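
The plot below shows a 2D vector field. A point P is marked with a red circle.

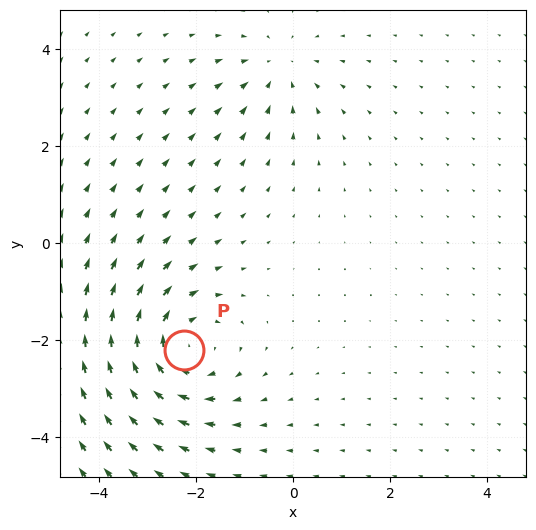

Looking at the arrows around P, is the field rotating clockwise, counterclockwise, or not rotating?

Near P at (-2.2, -2.2) the arrows circulate clockwise. The curl (z-component) there is about -4; negative curl means clockwise rotation.

clockwise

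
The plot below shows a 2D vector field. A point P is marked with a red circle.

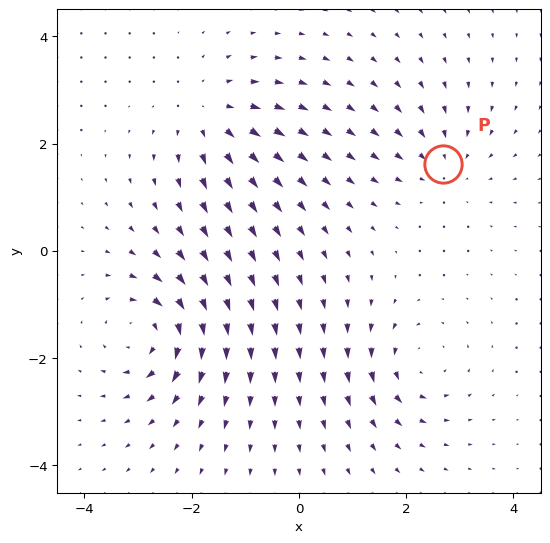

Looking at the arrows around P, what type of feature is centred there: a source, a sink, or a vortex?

sink

At P (2.7, 1.6) the arrows converge inward. Divergence about -4, curl ≈0 — negative divergence with near-zero curl is a sink.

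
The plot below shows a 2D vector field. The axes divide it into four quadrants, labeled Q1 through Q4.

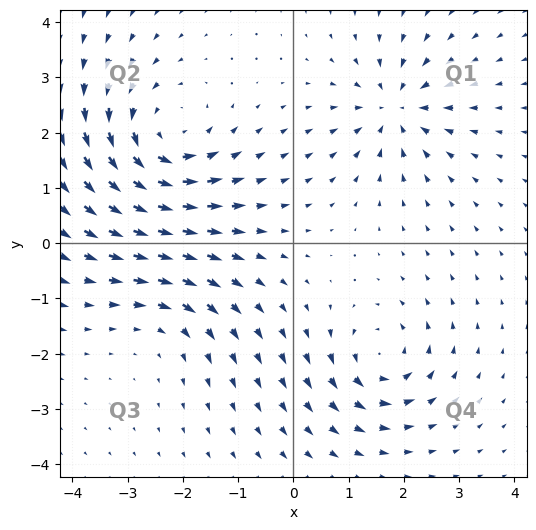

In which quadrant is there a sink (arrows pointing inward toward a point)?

Q1

The sink sits at approximately (1.8, 2.4), which lies in quadrant Q1. The divergence there is about -4, negative as expected for a sink.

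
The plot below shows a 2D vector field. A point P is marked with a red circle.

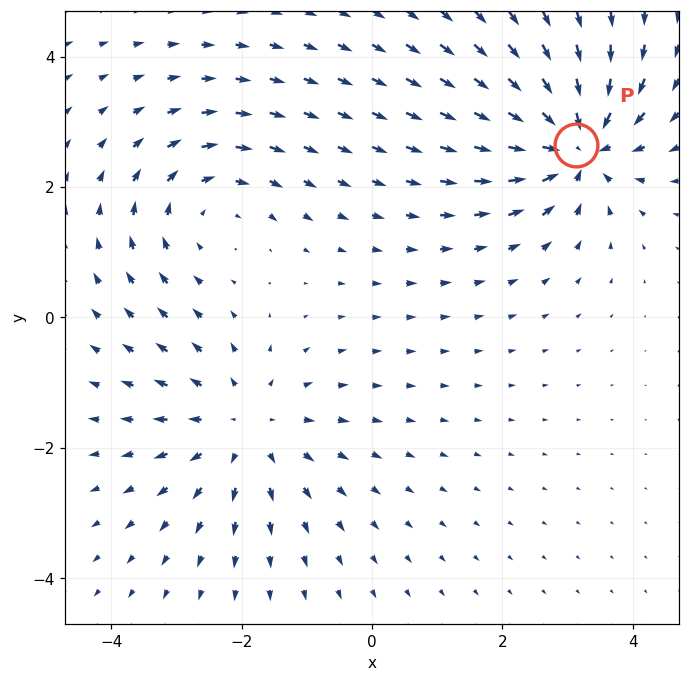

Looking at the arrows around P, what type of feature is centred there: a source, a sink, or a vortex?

At P (3.1, 2.6) the arrows converge inward. Divergence about -7, curl ≈0 — negative divergence with near-zero curl is a sink.

sink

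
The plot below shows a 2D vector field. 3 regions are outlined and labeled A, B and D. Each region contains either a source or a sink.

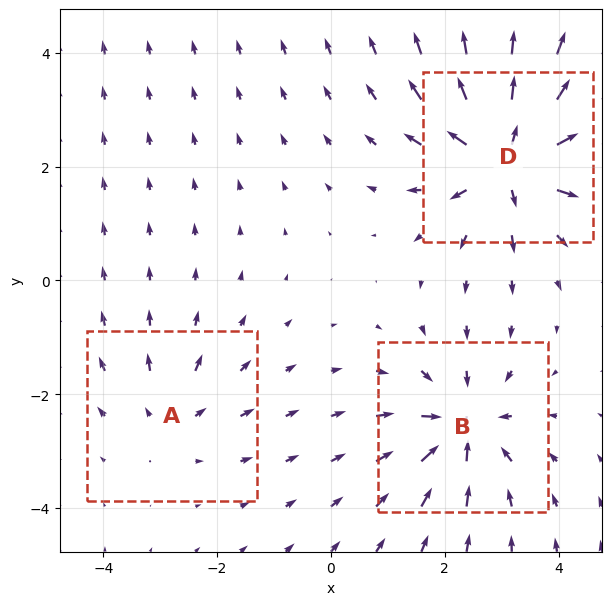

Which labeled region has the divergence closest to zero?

Divergence at each region's feature centre — A: about +2, B: about -4, D: about +6. Region A is closest to zero.

A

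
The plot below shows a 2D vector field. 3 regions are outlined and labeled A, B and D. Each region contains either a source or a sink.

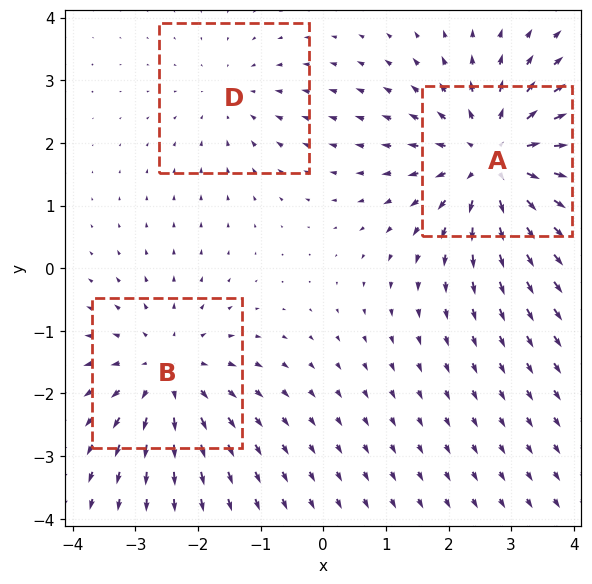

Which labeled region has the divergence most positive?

Divergence at each region's feature centre — A: about +4, B: about +3, D: about -2. Region A is most positive.

A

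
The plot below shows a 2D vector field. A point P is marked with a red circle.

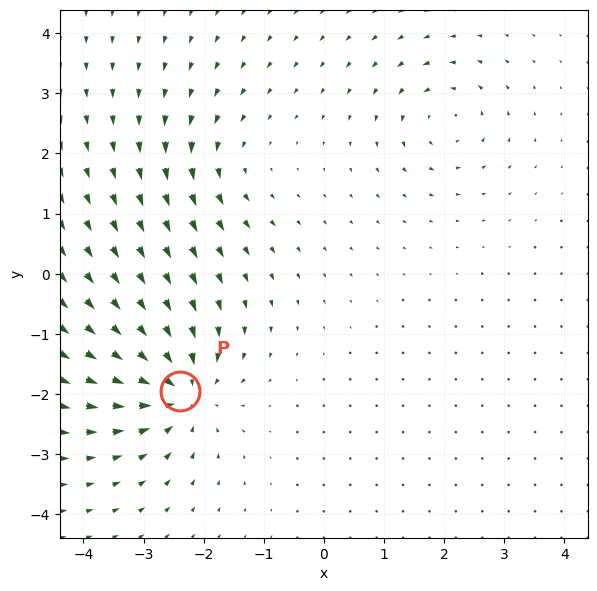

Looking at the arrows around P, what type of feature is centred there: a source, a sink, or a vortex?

sink

At P (-2.4, -2.0) the arrows converge inward. Divergence about -6, curl ≈0 — negative divergence with near-zero curl is a sink.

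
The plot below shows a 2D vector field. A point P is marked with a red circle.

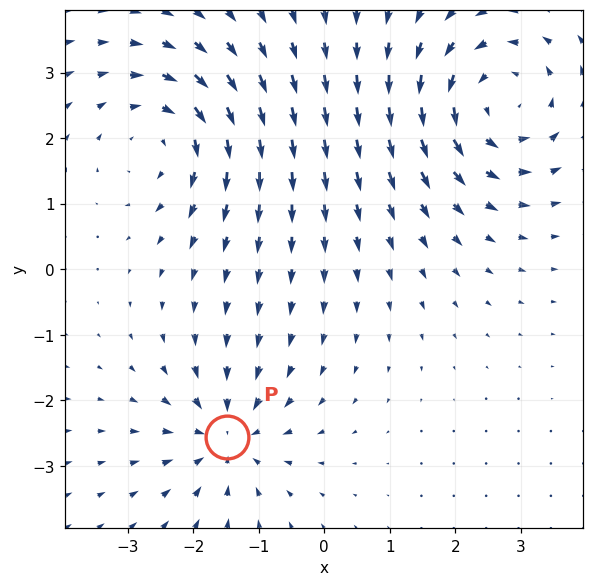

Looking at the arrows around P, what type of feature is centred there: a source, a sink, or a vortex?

At P (-1.5, -2.6) the arrows converge inward. Divergence about -3, curl ≈0 — negative divergence with near-zero curl is a sink.

sink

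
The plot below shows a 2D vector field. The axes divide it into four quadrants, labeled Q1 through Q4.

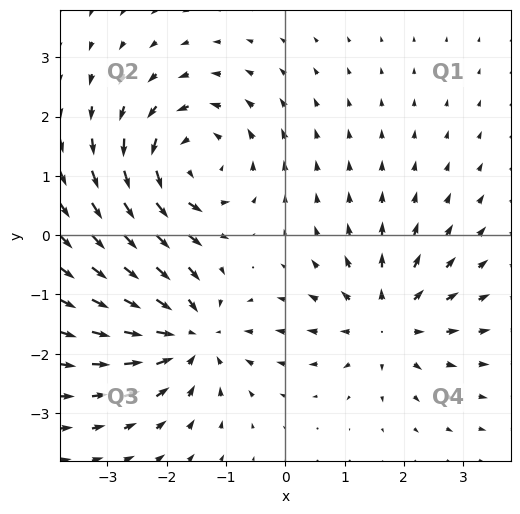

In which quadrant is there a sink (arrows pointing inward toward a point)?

Q3

The sink sits at approximately (-1.6, -1.7), which lies in quadrant Q3. The divergence there is about -5, negative as expected for a sink.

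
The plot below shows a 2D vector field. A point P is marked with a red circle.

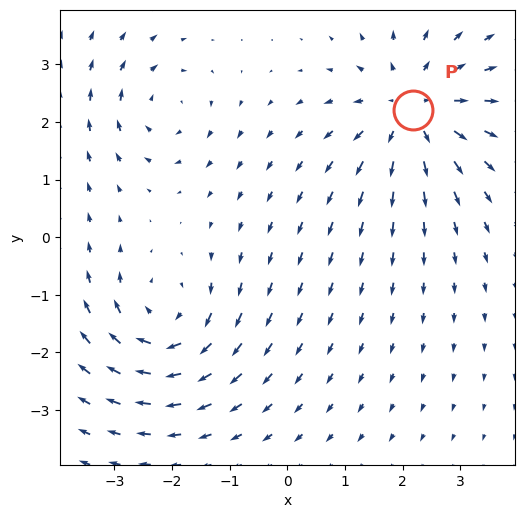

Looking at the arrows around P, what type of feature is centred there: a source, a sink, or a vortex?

source

At P (2.2, 2.2) the arrows spread outward. Divergence about +5, curl ≈0 — positive divergence with near-zero curl is a source.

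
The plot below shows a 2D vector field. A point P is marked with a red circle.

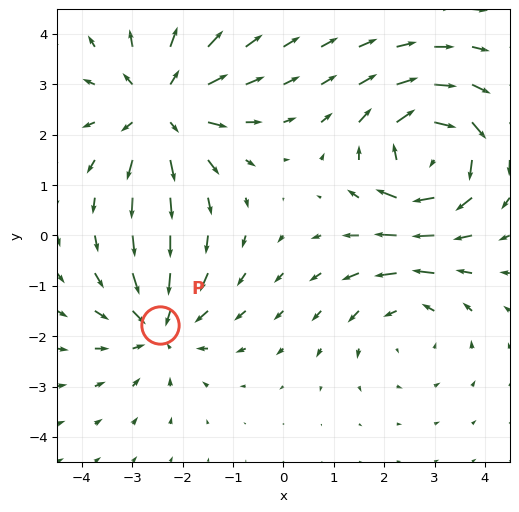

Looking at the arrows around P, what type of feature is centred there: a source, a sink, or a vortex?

sink

At P (-2.4, -1.8) the arrows converge inward. Divergence about -3, curl ≈0 — negative divergence with near-zero curl is a sink.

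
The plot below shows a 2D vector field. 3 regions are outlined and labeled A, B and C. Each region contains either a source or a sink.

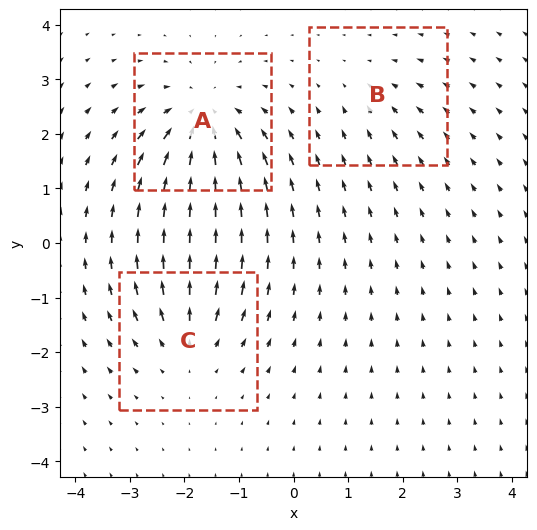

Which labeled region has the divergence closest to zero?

Divergence at each region's feature centre — A: about -5, B: about -2, C: about +3. Region B is closest to zero.

B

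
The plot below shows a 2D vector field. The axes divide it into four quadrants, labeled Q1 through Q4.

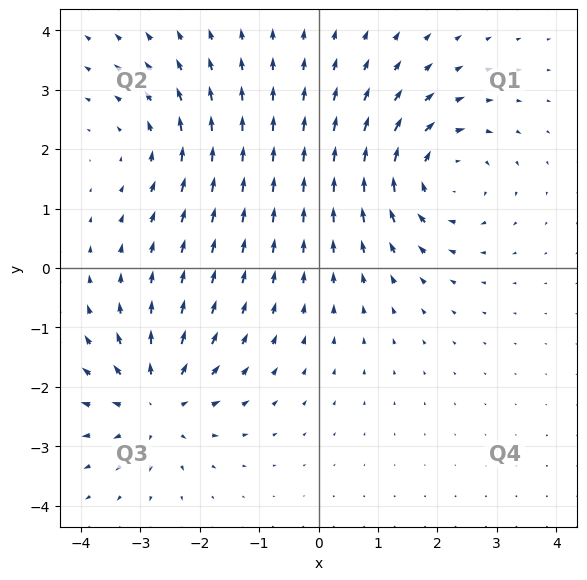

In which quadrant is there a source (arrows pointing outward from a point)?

The source sits at approximately (-2.7, -2.3), which lies in quadrant Q3. The divergence there is about +5, positive as expected for a source.

Q3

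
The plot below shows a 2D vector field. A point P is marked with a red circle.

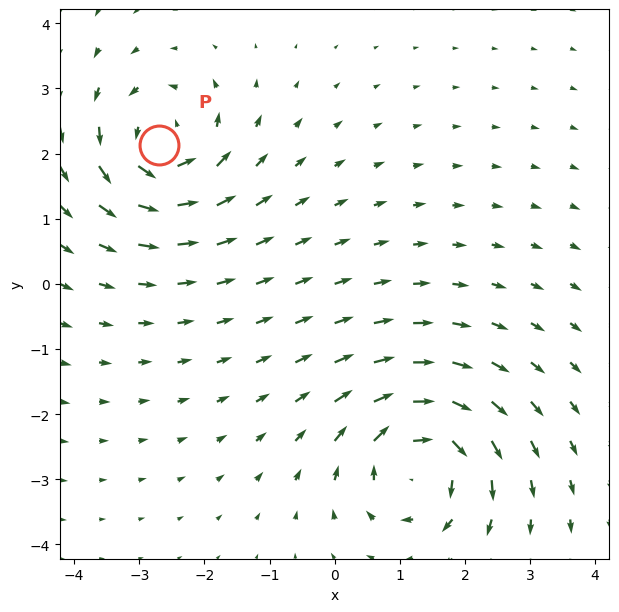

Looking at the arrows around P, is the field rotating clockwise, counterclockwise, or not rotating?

Near P at (-2.7, 2.1) the arrows circulate counterclockwise. The curl (z-component) there is about +4; positive curl means counterclockwise rotation.

counterclockwise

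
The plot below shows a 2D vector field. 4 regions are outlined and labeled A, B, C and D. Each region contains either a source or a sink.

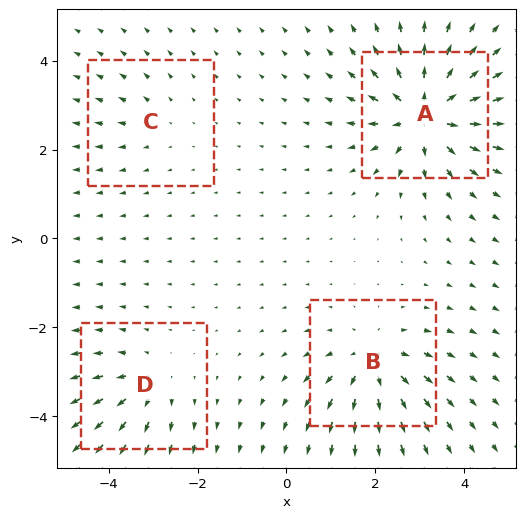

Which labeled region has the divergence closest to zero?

Divergence at each region's feature centre — A: about +8, B: about +5, C: about +2, D: about +4. Region C is closest to zero.

C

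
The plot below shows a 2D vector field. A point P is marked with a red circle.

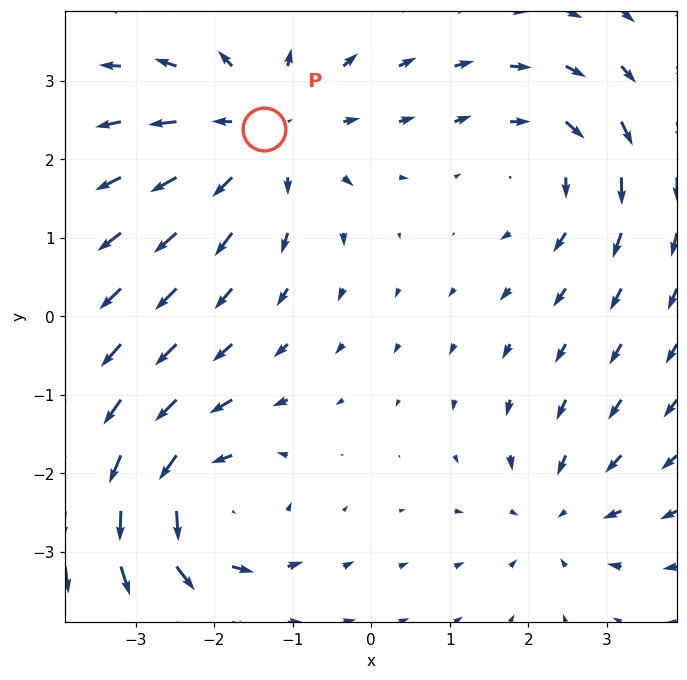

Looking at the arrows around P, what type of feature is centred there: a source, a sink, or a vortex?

At P (-1.4, 2.4) the arrows spread outward. Divergence about +3, curl ≈0 — positive divergence with near-zero curl is a source.

source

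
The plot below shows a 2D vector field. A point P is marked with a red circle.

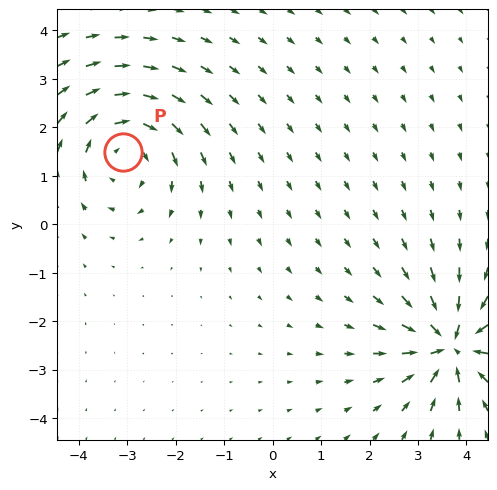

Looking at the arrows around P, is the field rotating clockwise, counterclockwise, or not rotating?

Near P at (-3.1, 1.5) the arrows circulate clockwise. The curl (z-component) there is about -4; negative curl means clockwise rotation.

clockwise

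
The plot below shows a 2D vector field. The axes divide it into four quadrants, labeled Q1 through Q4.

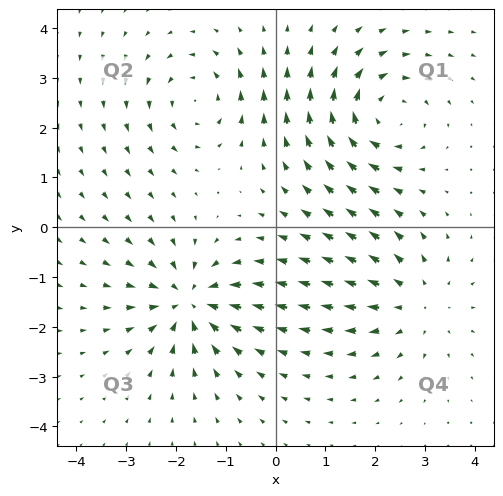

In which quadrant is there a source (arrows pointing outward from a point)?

The source sits at approximately (2.8, -1.5), which lies in quadrant Q4. The divergence there is about +3, positive as expected for a source.

Q4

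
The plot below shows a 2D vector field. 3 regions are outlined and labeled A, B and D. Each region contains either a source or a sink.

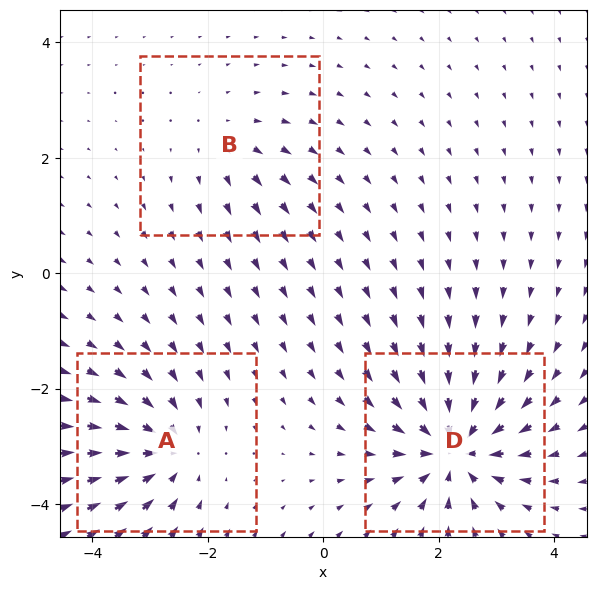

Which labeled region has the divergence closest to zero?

B

Divergence at each region's feature centre — A: about -4, B: about +2, D: about -5. Region B is closest to zero.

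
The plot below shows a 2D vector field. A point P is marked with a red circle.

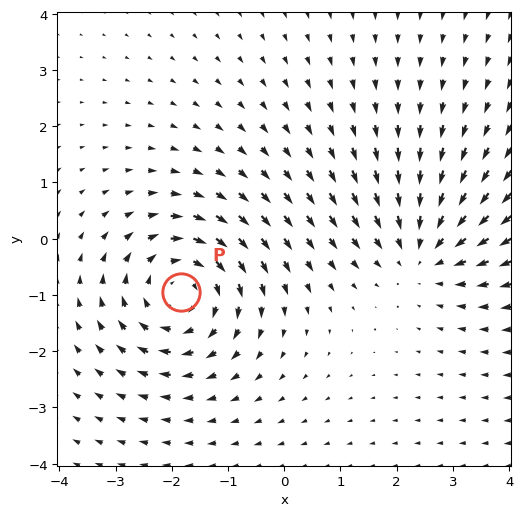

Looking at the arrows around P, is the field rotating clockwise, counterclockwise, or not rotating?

Near P at (-1.8, -1.0) the arrows circulate clockwise. The curl (z-component) there is about -3; negative curl means clockwise rotation.

clockwise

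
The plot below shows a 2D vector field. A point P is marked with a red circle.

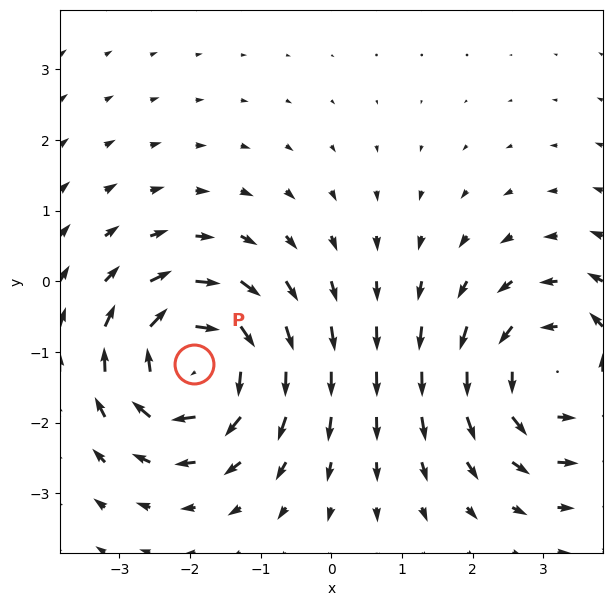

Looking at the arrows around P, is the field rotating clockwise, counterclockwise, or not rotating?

clockwise

Near P at (-1.9, -1.2) the arrows circulate clockwise. The curl (z-component) there is about -6; negative curl means clockwise rotation.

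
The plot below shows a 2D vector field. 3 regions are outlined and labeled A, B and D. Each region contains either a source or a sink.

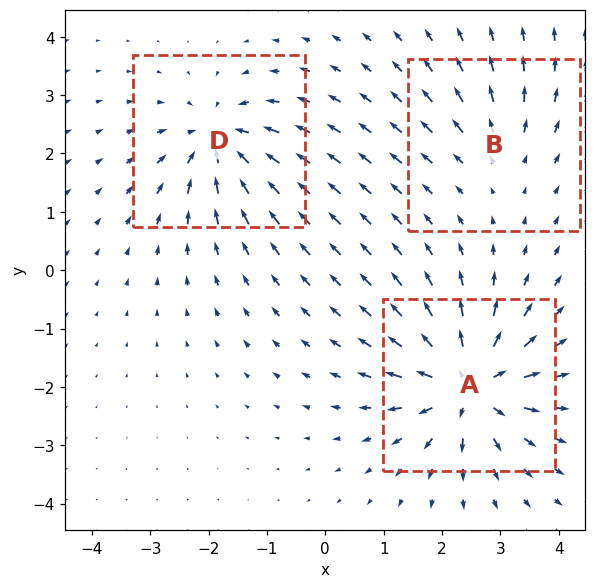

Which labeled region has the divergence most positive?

Divergence at each region's feature centre — A: about +6, B: about +2, D: about -4. Region A is most positive.

A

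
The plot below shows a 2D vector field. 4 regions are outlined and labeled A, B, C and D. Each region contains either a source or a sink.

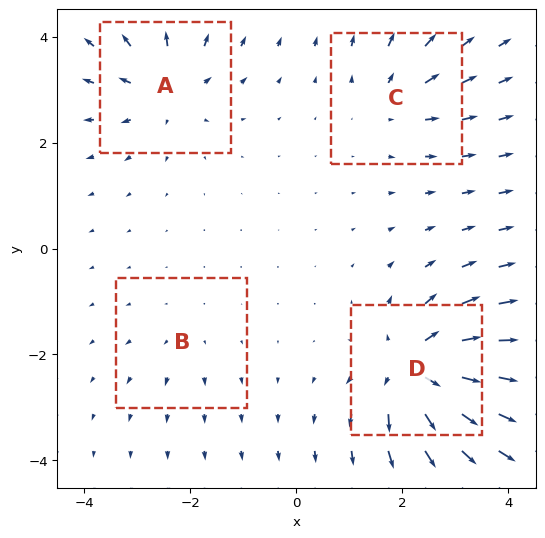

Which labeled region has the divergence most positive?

Divergence at each region's feature centre — A: about +5, B: about +2, C: about +4, D: about +8. Region D is most positive.

D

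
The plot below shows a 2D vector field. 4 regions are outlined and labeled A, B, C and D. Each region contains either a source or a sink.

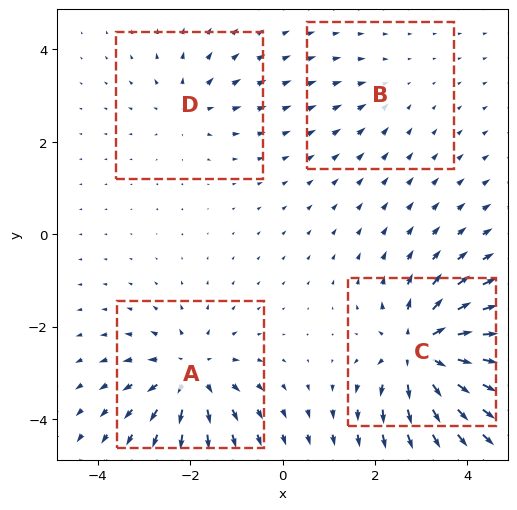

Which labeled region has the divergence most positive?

C

Divergence at each region's feature centre — A: about +6, B: about -2, C: about +8, D: about +3. Region C is most positive.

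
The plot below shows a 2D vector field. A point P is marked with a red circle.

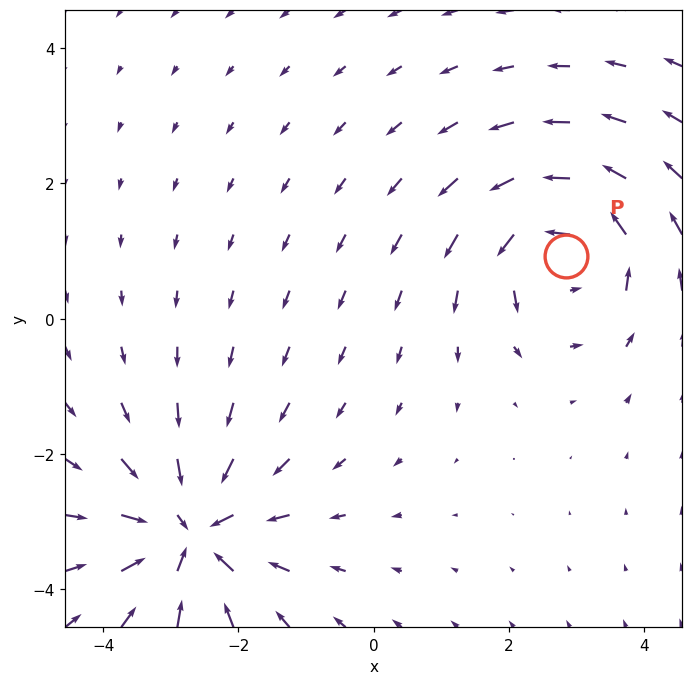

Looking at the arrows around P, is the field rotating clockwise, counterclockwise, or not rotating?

counterclockwise

Near P at (2.8, 0.9) the arrows circulate counterclockwise. The curl (z-component) there is about +5; positive curl means counterclockwise rotation.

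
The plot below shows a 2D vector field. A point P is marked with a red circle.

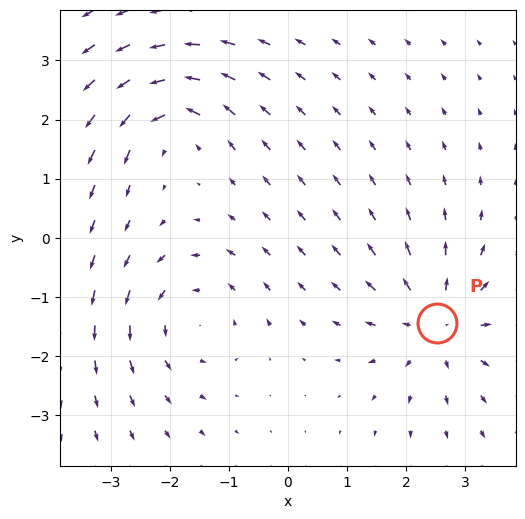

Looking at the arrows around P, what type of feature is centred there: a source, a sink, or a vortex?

At P (2.5, -1.4) the arrows spread outward. Divergence about +5, curl ≈0 — positive divergence with near-zero curl is a source.

source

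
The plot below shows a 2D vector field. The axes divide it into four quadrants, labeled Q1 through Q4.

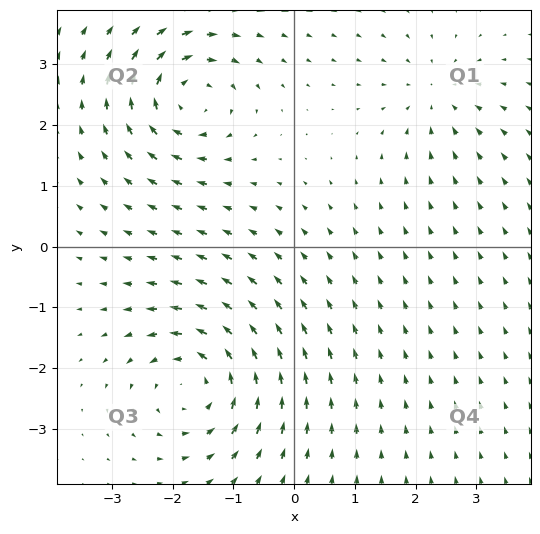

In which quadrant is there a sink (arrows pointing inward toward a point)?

The sink sits at approximately (2.4, 2.5), which lies in quadrant Q1. The divergence there is about -3, negative as expected for a sink.

Q1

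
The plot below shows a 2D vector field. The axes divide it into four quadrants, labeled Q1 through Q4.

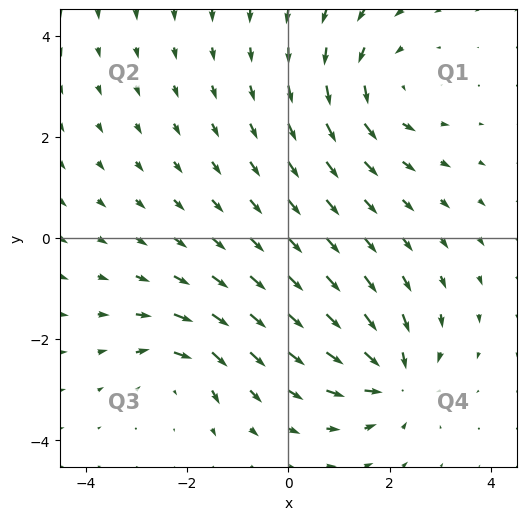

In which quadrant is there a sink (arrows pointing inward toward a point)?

The sink sits at approximately (2.0, -2.7), which lies in quadrant Q4. The divergence there is about -6, negative as expected for a sink.

Q4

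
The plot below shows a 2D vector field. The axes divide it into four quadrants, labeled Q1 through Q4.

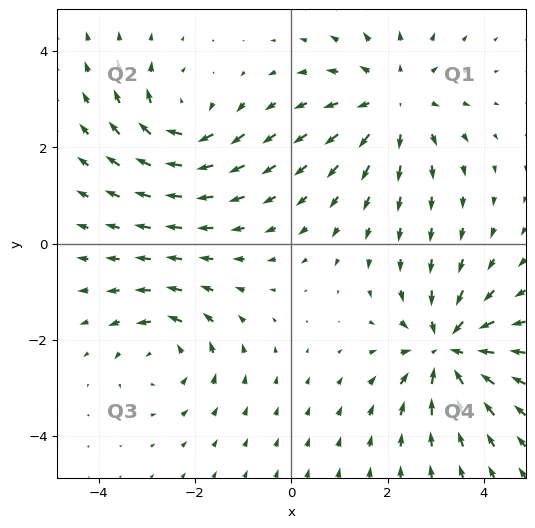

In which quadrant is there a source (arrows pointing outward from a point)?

Q1

The source sits at approximately (2.1, 3.0), which lies in quadrant Q1. The divergence there is about +4, positive as expected for a source.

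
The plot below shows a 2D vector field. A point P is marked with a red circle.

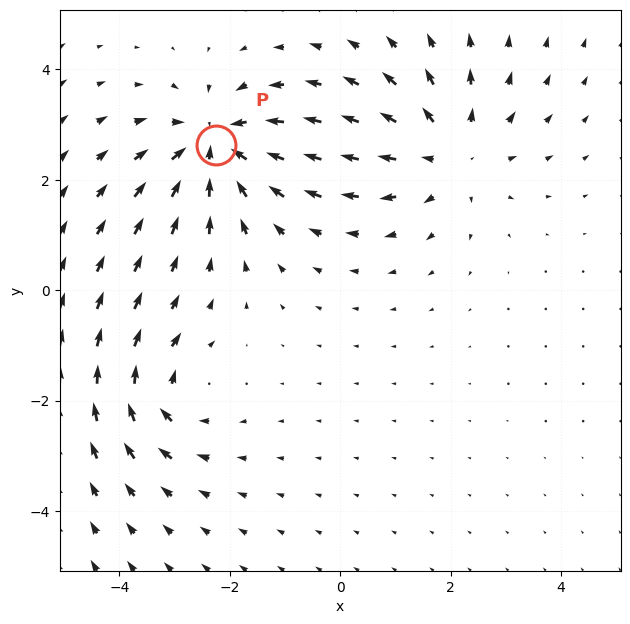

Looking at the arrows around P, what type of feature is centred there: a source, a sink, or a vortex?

At P (-2.3, 2.6) the arrows converge inward. Divergence about -5, curl ≈0 — negative divergence with near-zero curl is a sink.

sink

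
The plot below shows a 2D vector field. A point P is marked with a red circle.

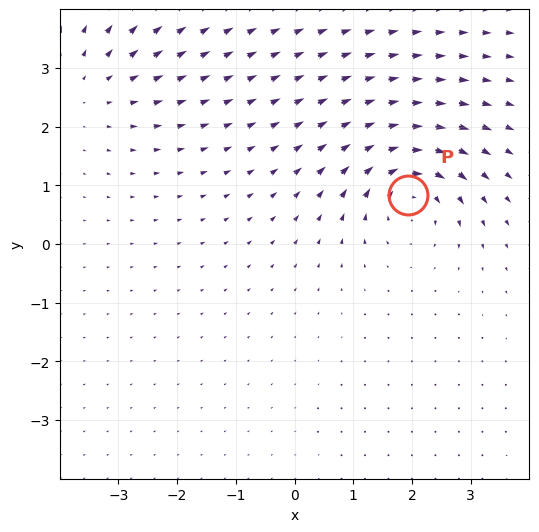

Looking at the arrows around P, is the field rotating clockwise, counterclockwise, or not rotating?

clockwise

Near P at (1.9, 0.8) the arrows circulate clockwise. The curl (z-component) there is about -5; negative curl means clockwise rotation.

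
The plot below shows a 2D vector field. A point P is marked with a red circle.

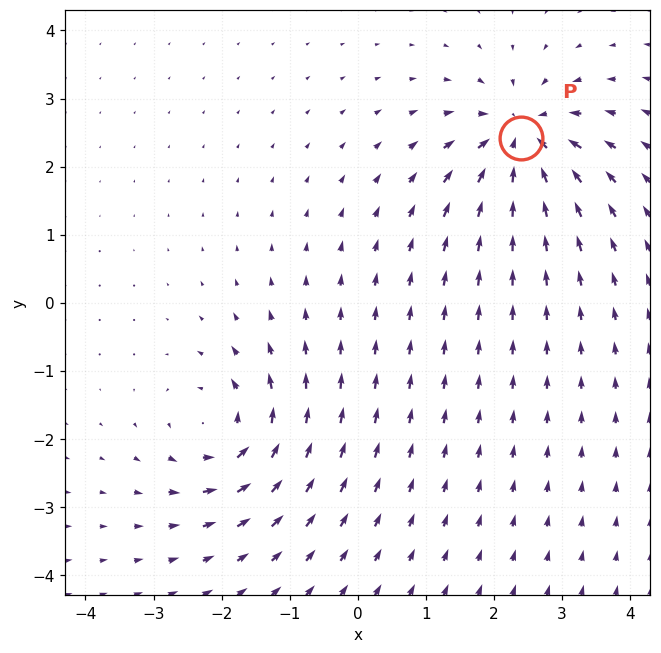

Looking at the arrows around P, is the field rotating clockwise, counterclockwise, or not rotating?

not rotating

Near P at (2.4, 2.4) the arrows show no circulation. The curl there is ≈0.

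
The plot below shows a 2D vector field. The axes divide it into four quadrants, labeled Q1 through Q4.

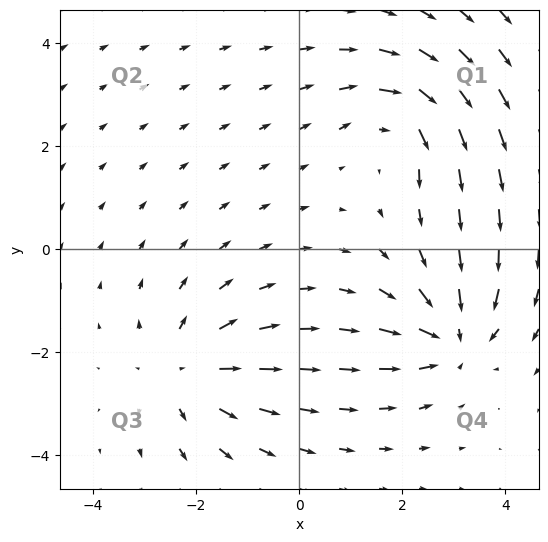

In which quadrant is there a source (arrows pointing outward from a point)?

Q3

The source sits at approximately (-2.2, -2.4), which lies in quadrant Q3. The divergence there is about +4, positive as expected for a source.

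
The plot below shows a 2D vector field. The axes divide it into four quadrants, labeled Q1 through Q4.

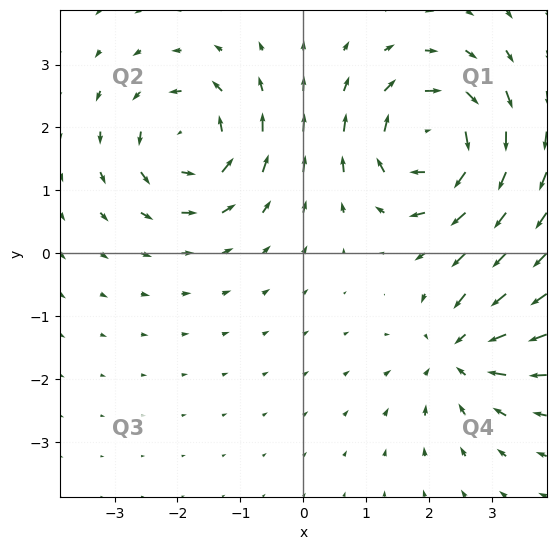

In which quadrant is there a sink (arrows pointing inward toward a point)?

The sink sits at approximately (2.5, -1.6), which lies in quadrant Q4. The divergence there is about -4, negative as expected for a sink.

Q4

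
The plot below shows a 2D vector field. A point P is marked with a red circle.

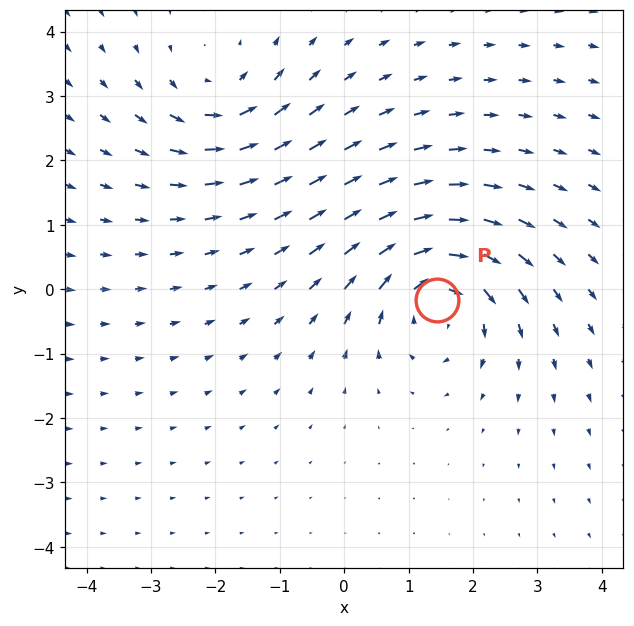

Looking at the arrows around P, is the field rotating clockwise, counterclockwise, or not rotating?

clockwise

Near P at (1.4, -0.2) the arrows circulate clockwise. The curl (z-component) there is about -4; negative curl means clockwise rotation.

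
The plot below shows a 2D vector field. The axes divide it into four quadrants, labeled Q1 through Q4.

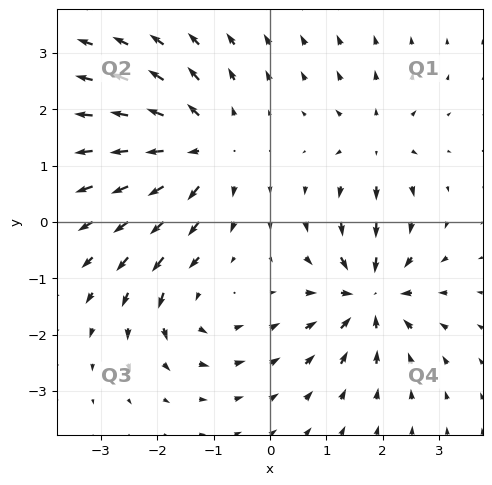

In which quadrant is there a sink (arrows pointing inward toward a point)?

Q4

The sink sits at approximately (1.8, -1.3), which lies in quadrant Q4. The divergence there is about -6, negative as expected for a sink.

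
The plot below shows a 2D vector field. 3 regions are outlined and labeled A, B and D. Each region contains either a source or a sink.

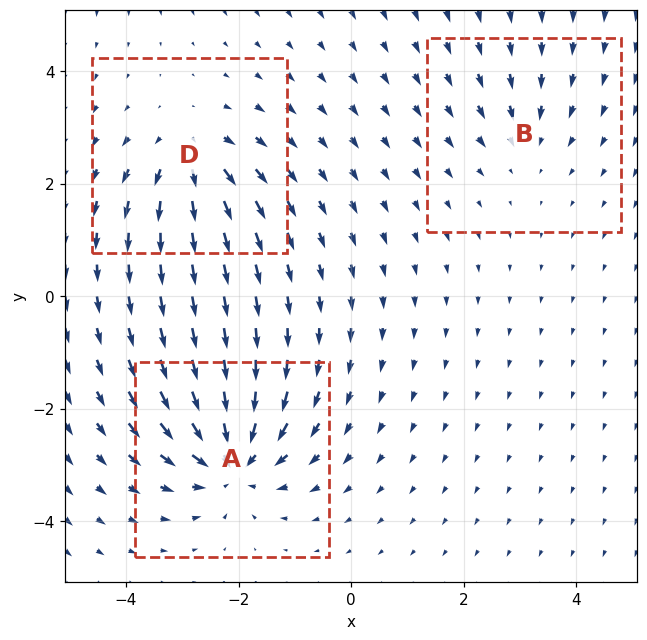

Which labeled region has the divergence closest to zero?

B

Divergence at each region's feature centre — A: about -6, B: about -2, D: about +4. Region B is closest to zero.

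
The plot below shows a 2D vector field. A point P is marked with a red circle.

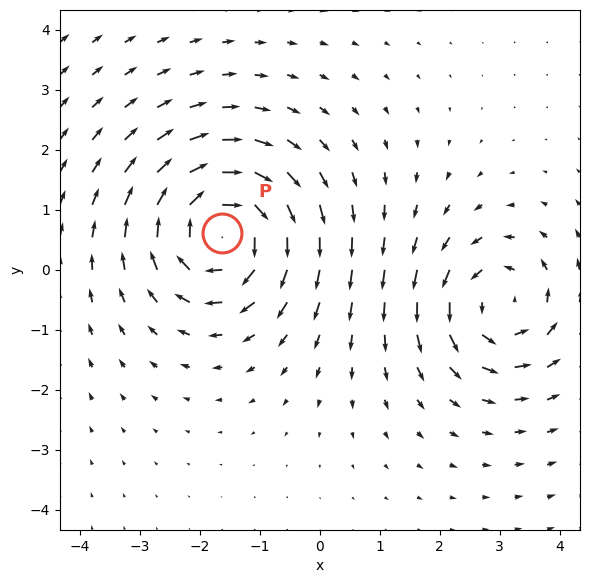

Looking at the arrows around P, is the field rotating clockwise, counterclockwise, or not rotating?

clockwise

Near P at (-1.6, 0.6) the arrows circulate clockwise. The curl (z-component) there is about -5; negative curl means clockwise rotation.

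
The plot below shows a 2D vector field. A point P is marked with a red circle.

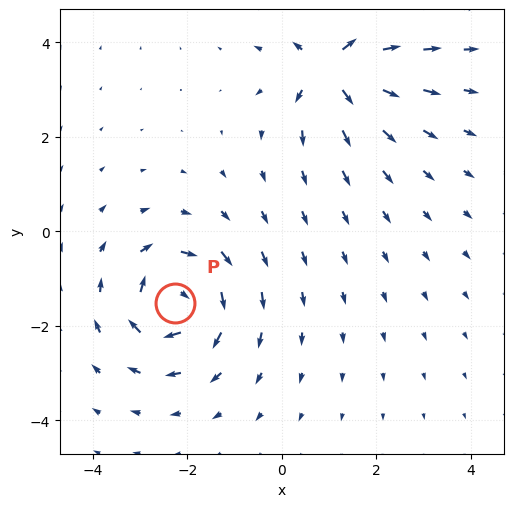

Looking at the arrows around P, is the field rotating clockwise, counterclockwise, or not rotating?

Near P at (-2.3, -1.5) the arrows circulate clockwise. The curl (z-component) there is about -5; negative curl means clockwise rotation.

clockwise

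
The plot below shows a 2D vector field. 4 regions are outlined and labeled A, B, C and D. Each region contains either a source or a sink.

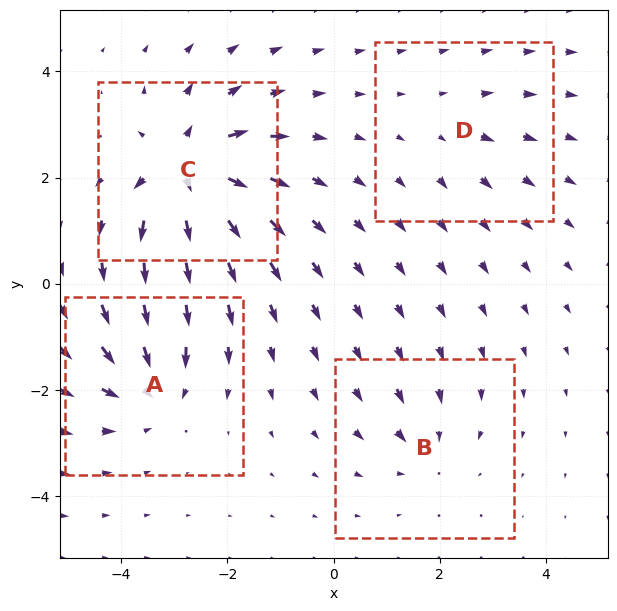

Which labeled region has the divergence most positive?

Divergence at each region's feature centre — A: about -5, B: about -3, C: about +8, D: about +2. Region C is most positive.

C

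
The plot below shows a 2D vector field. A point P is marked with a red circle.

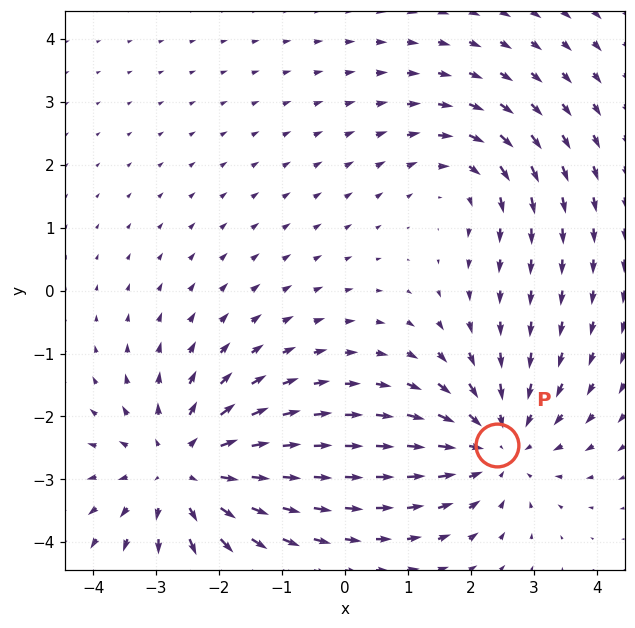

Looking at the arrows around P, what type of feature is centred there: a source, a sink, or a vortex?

sink

At P (2.4, -2.5) the arrows converge inward. Divergence about -3, curl ≈0 — negative divergence with near-zero curl is a sink.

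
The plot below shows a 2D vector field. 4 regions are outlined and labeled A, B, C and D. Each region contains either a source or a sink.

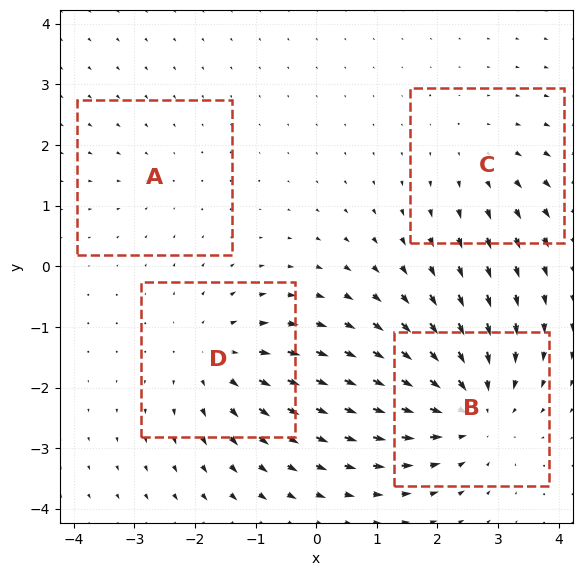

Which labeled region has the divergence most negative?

B

Divergence at each region's feature centre — A: about -2, B: about -6, C: about +3, D: about +4. Region B is most negative.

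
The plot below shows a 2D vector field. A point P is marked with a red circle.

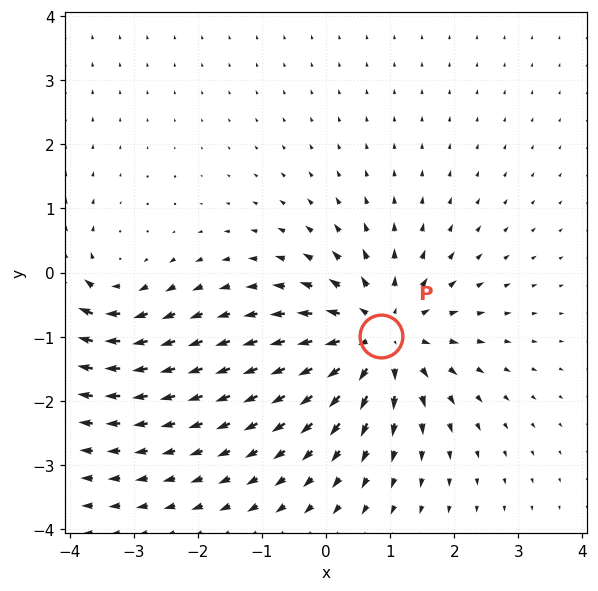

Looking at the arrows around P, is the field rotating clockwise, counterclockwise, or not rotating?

not rotating

Near P at (0.9, -1.0) the arrows show no circulation. The curl there is ≈0.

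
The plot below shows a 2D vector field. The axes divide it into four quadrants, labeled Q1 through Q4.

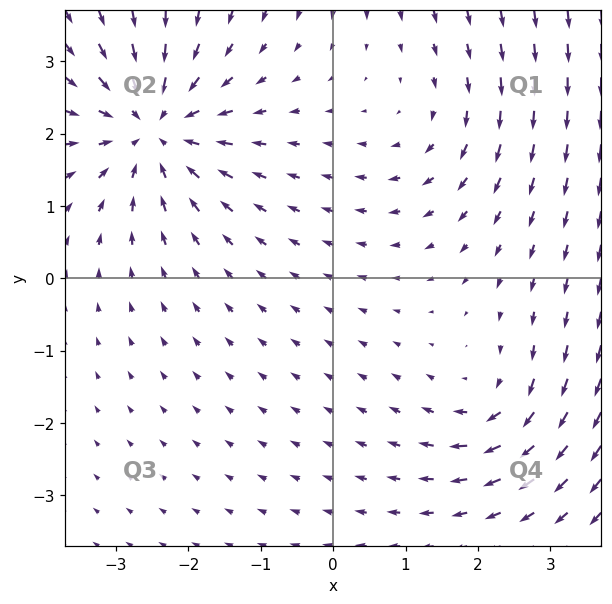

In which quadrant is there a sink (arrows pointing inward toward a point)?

The sink sits at approximately (-2.5, 2.1), which lies in quadrant Q2. The divergence there is about -6, negative as expected for a sink.

Q2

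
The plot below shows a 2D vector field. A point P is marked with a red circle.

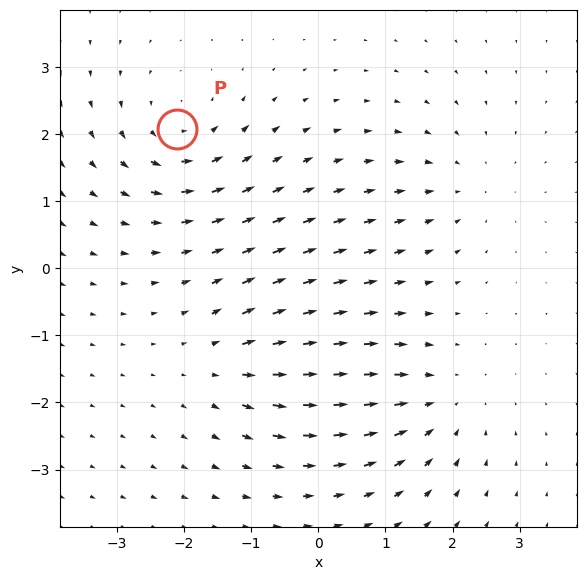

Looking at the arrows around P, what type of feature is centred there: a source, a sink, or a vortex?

vortex

At P (-2.1, 2.1) the arrows circulate counterclockwise. Divergence ≈0, curl about +5 — near-zero divergence with nonzero curl is a vortex.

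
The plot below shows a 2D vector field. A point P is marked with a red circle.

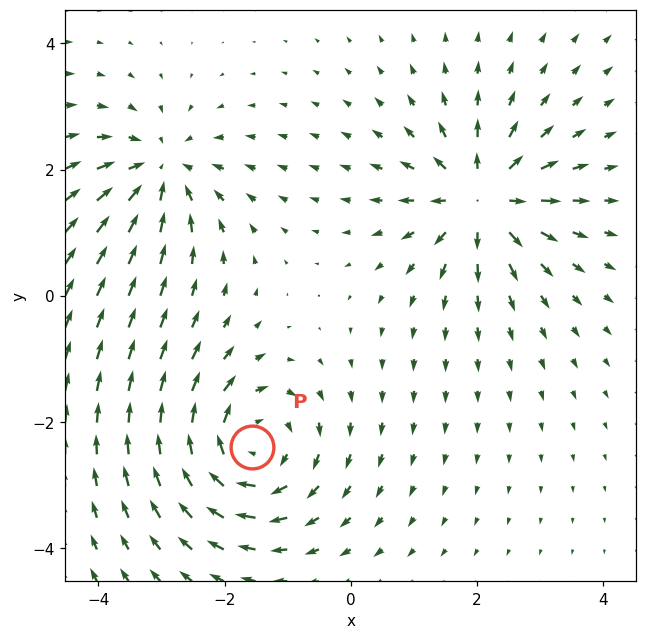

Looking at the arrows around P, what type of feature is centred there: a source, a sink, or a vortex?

At P (-1.6, -2.4) the arrows circulate clockwise. Divergence ≈0, curl about -5 — near-zero divergence with nonzero curl is a vortex.

vortex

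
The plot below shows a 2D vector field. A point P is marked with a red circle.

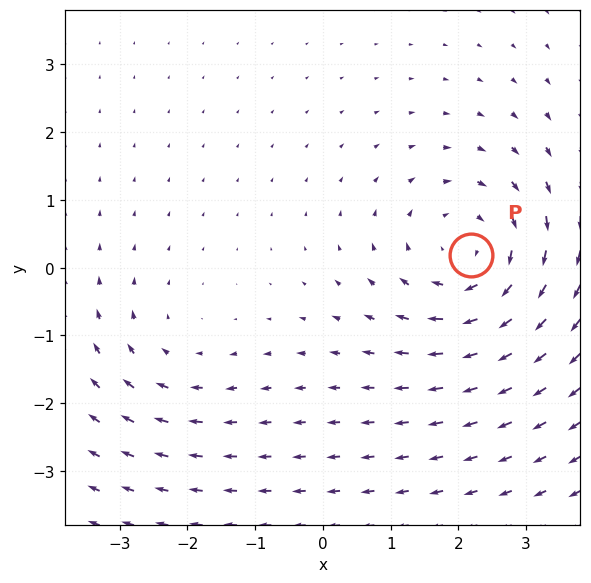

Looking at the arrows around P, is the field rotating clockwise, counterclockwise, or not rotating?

clockwise

Near P at (2.2, 0.2) the arrows circulate clockwise. The curl (z-component) there is about -4; negative curl means clockwise rotation.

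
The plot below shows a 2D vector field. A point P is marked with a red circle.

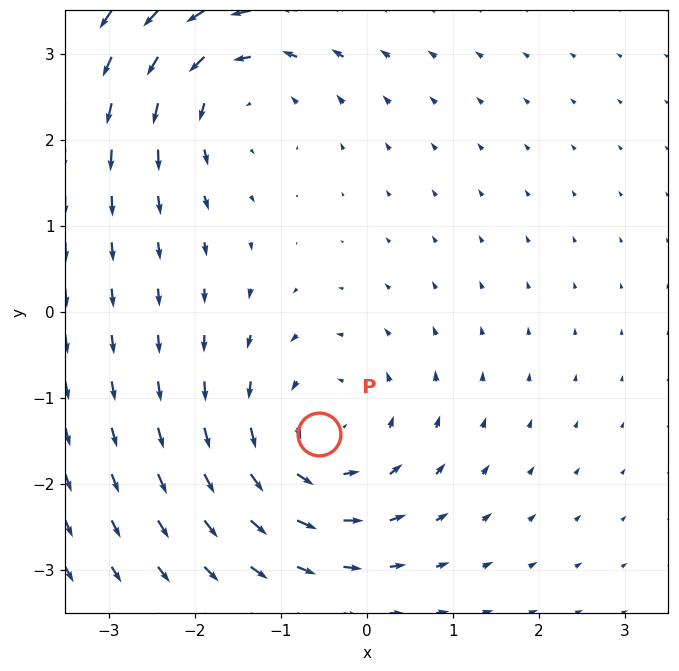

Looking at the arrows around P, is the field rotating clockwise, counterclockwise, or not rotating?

counterclockwise

Near P at (-0.6, -1.4) the arrows circulate counterclockwise. The curl (z-component) there is about +4; positive curl means counterclockwise rotation.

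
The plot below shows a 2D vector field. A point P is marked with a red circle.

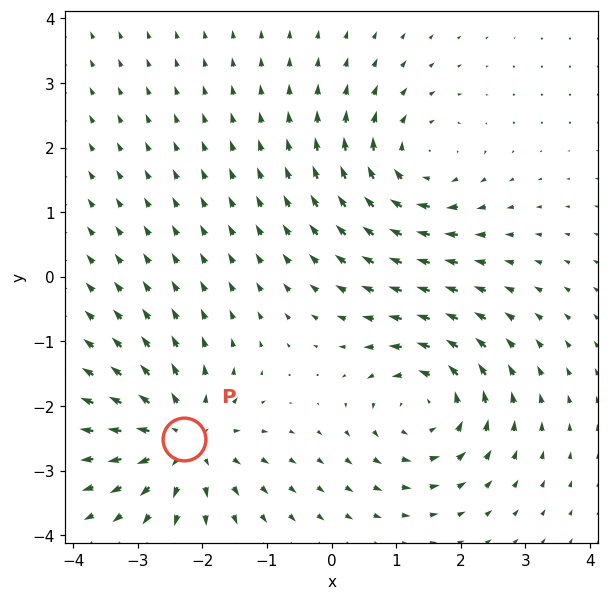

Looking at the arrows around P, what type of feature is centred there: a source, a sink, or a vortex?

source

At P (-2.3, -2.5) the arrows spread outward. Divergence about +5, curl ≈0 — positive divergence with near-zero curl is a source.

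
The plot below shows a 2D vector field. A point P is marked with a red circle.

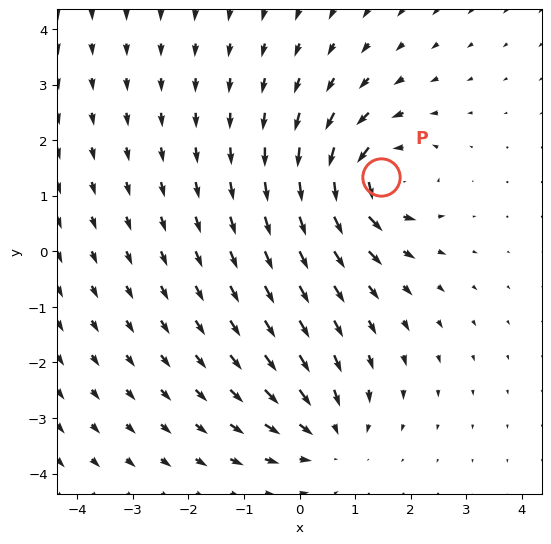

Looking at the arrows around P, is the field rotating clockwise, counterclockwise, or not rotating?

counterclockwise

Near P at (1.5, 1.3) the arrows circulate counterclockwise. The curl (z-component) there is about +5; positive curl means counterclockwise rotation.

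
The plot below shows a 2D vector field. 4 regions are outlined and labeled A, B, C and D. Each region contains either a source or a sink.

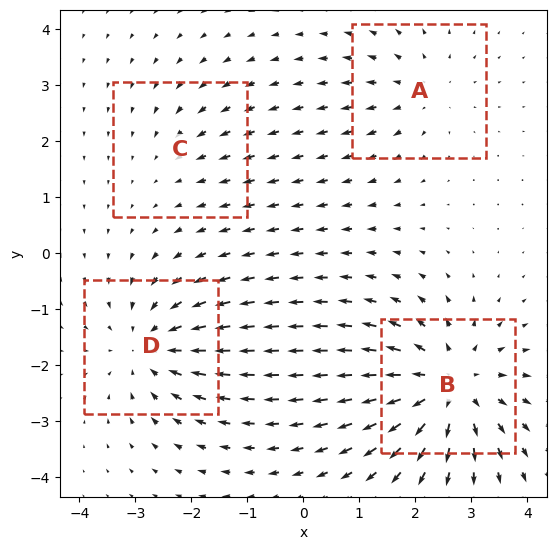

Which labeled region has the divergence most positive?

Divergence at each region's feature centre — A: about +3, B: about +7, C: about -2, D: about -5. Region B is most positive.

B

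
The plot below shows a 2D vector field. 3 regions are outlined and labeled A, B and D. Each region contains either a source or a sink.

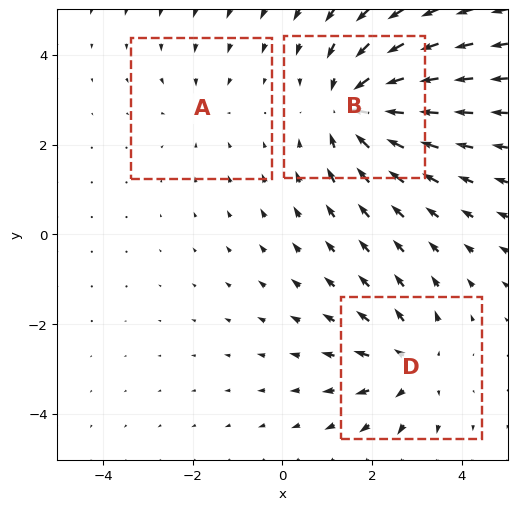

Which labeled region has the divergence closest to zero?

A

Divergence at each region's feature centre — A: about -2, B: about -5, D: about +3. Region A is closest to zero.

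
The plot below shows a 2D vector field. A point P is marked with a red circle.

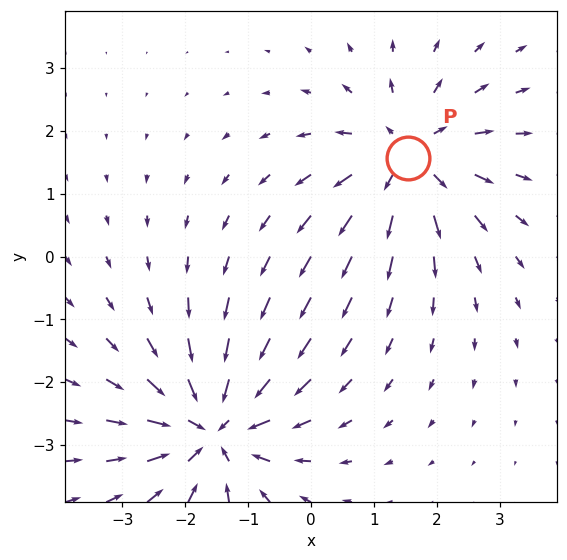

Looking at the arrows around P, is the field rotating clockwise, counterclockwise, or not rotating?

Near P at (1.5, 1.6) the arrows show no circulation. The curl there is ≈0.

not rotating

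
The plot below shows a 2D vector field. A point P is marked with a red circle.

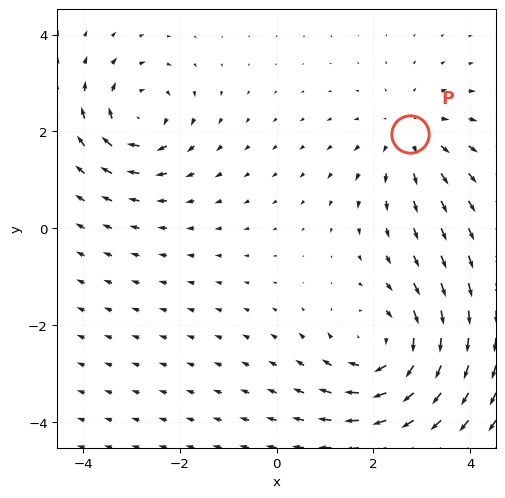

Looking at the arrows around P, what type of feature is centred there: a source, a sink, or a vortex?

source

At P (2.8, 1.9) the arrows spread outward. Divergence about +3, curl ≈0 — positive divergence with near-zero curl is a source.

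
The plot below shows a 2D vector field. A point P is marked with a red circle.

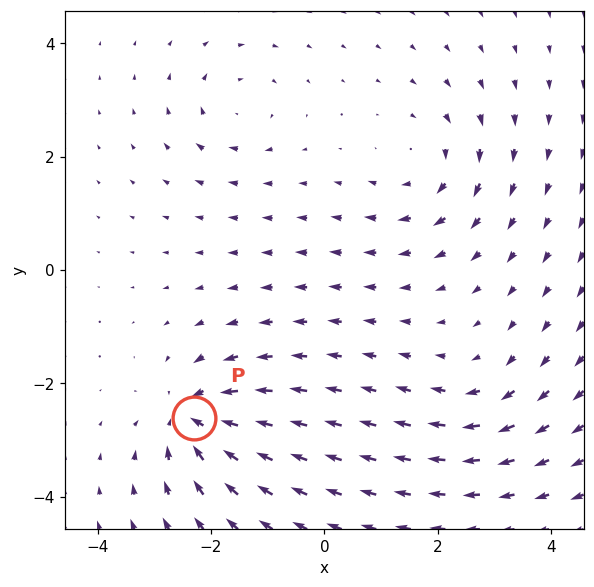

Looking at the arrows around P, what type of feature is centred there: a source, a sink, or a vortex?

At P (-2.3, -2.6) the arrows converge inward. Divergence about -6, curl ≈0 — negative divergence with near-zero curl is a sink.

sink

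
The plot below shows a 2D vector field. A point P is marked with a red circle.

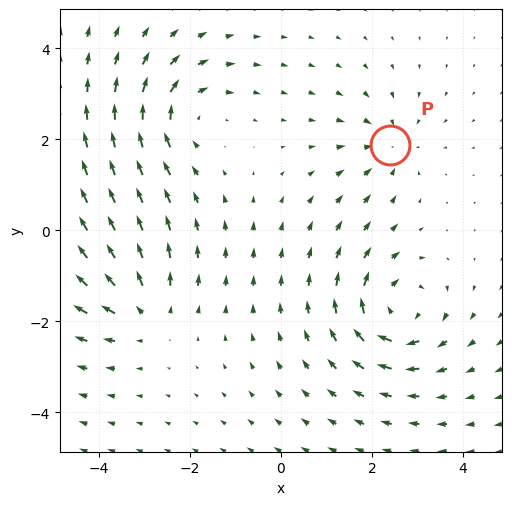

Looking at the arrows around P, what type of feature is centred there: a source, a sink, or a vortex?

sink

At P (2.4, 1.9) the arrows converge inward. Divergence about -3, curl ≈0 — negative divergence with near-zero curl is a sink.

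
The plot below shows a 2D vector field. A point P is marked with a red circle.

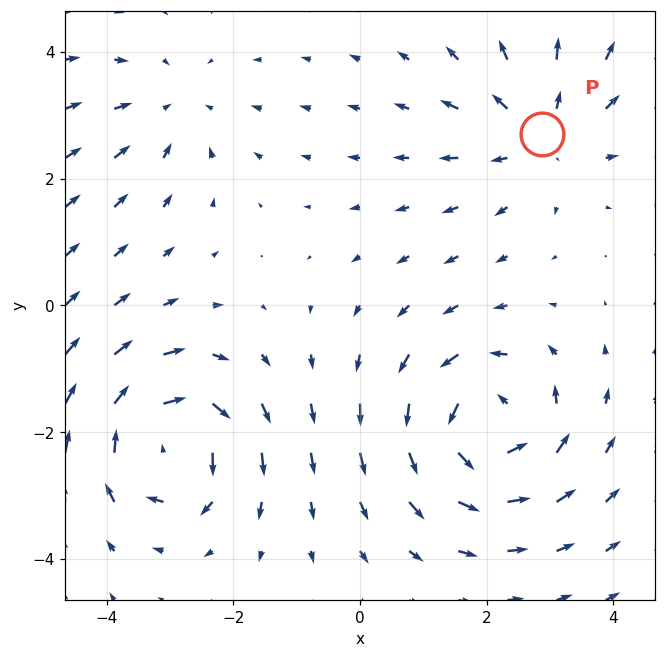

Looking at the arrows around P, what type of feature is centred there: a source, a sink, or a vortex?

source

At P (2.9, 2.7) the arrows spread outward. Divergence about +3, curl ≈0 — positive divergence with near-zero curl is a source.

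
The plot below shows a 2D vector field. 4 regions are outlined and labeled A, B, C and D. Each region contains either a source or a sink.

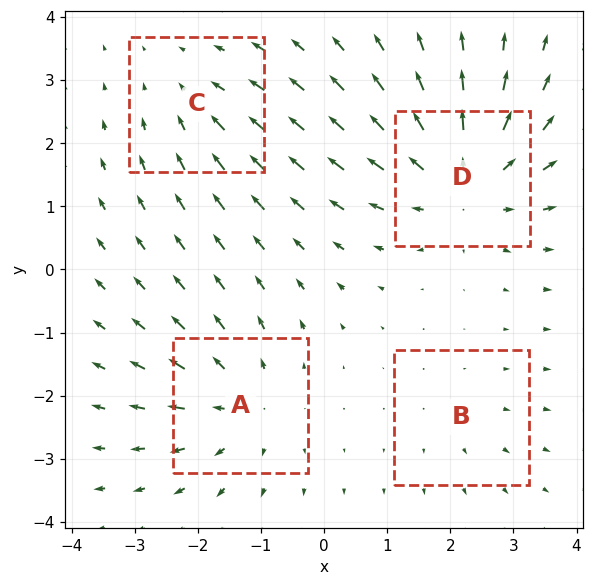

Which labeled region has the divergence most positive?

D

Divergence at each region's feature centre — A: about +4, B: about +2, C: about -3, D: about +6. Region D is most positive.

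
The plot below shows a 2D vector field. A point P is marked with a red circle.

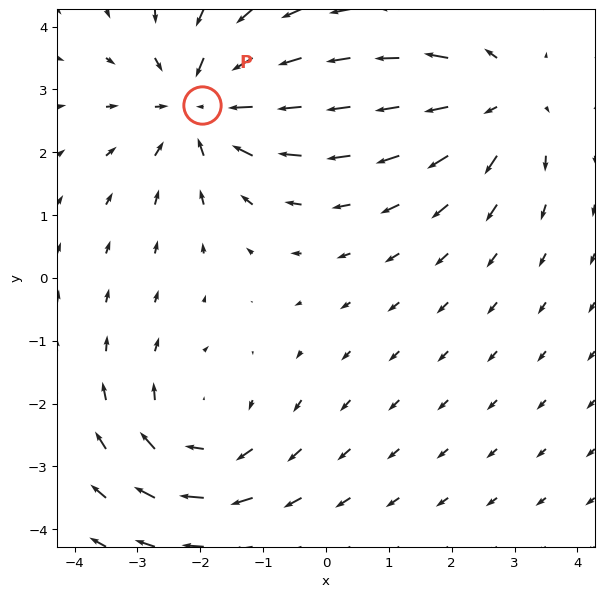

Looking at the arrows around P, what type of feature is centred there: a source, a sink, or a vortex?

sink

At P (-2.0, 2.8) the arrows converge inward. Divergence about -3, curl ≈0 — negative divergence with near-zero curl is a sink.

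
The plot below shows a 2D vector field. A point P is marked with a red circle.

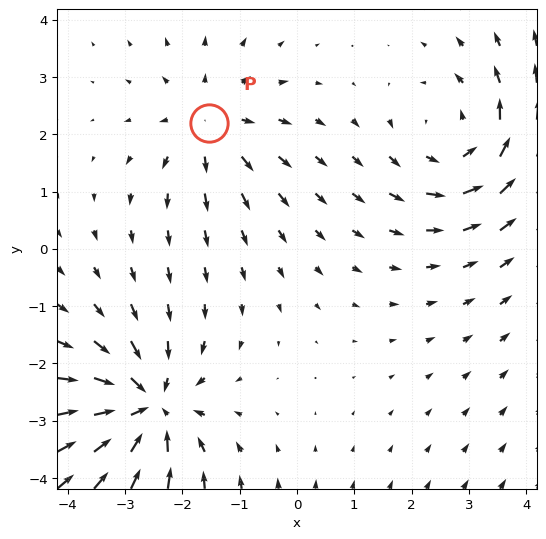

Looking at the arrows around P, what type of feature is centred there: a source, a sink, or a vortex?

source

At P (-1.5, 2.2) the arrows spread outward. Divergence about +3, curl ≈0 — positive divergence with near-zero curl is a source.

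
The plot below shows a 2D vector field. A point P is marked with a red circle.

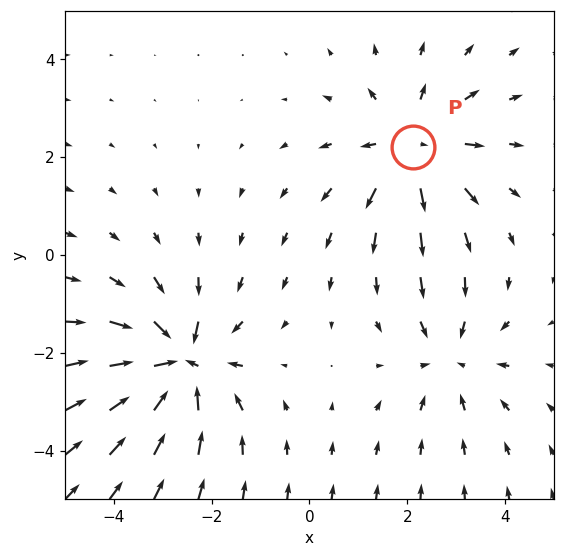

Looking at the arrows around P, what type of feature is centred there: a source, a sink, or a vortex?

At P (2.1, 2.2) the arrows spread outward. Divergence about +3, curl ≈0 — positive divergence with near-zero curl is a source.

source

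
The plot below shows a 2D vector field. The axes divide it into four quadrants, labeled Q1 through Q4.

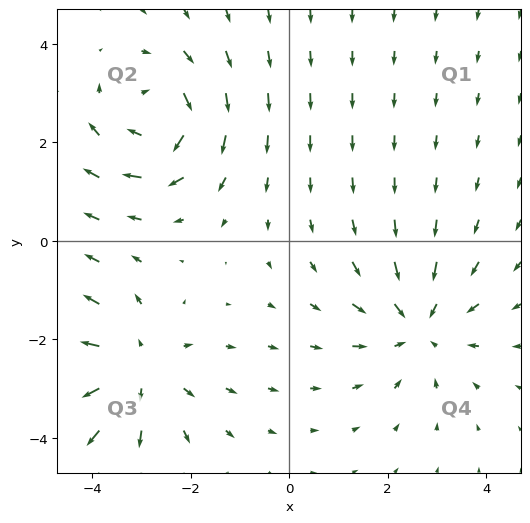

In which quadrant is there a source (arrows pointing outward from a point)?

Q3

The source sits at approximately (-3.1, -2.6), which lies in quadrant Q3. The divergence there is about +3, positive as expected for a source.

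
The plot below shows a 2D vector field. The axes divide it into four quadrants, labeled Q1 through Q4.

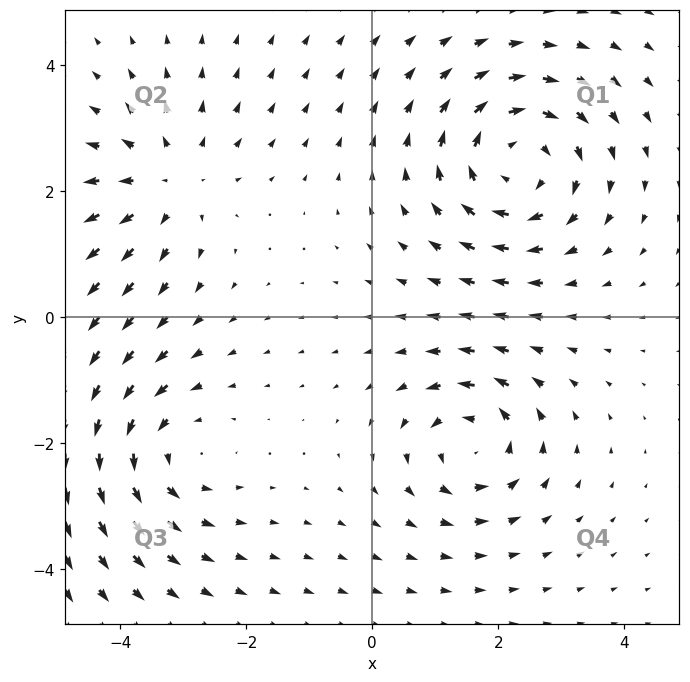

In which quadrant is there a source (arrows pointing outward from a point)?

The source sits at approximately (-3.2, 2.2), which lies in quadrant Q2. The divergence there is about +3, positive as expected for a source.

Q2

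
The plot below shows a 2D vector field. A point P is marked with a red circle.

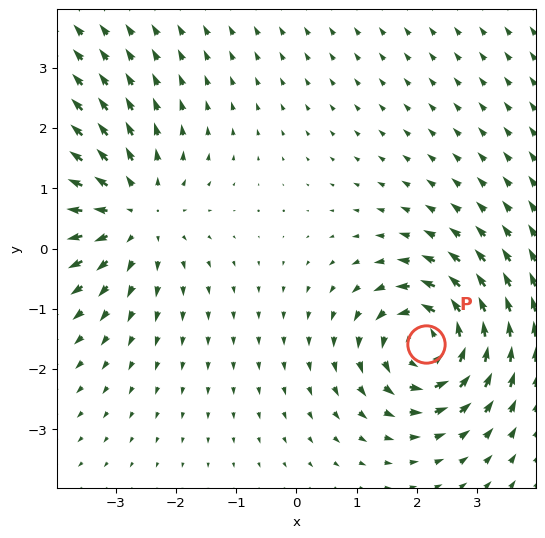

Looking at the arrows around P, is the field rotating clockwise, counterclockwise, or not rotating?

Near P at (2.2, -1.6) the arrows circulate counterclockwise. The curl (z-component) there is about +4; positive curl means counterclockwise rotation.

counterclockwise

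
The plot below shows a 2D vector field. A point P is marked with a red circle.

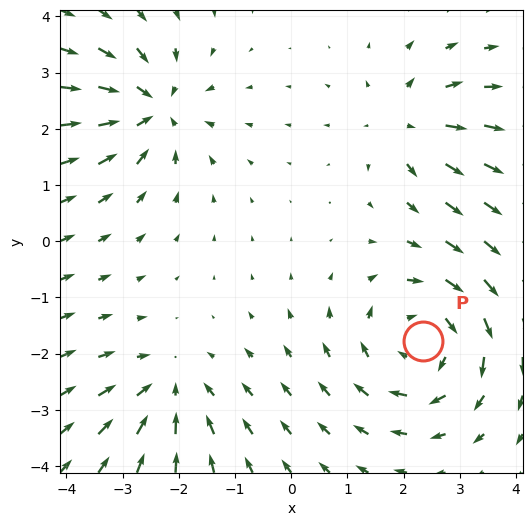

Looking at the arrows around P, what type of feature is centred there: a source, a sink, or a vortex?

vortex

At P (2.3, -1.8) the arrows circulate clockwise. Divergence ≈0, curl about -4 — near-zero divergence with nonzero curl is a vortex.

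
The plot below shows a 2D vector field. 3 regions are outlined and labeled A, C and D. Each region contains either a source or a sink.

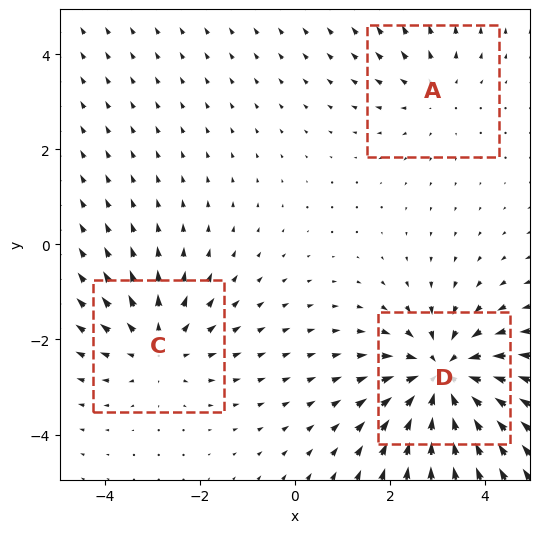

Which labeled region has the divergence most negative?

D

Divergence at each region's feature centre — A: about +2, C: about +3, D: about -5. Region D is most negative.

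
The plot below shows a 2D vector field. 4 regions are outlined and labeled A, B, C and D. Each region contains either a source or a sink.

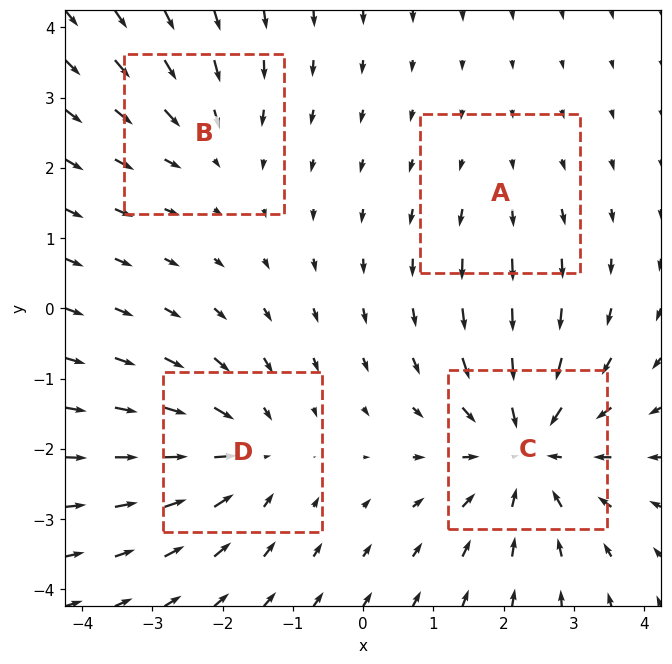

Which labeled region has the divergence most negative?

Divergence at each region's feature centre — A: about +2, B: about -3, C: about -6, D: about -4. Region C is most negative.

C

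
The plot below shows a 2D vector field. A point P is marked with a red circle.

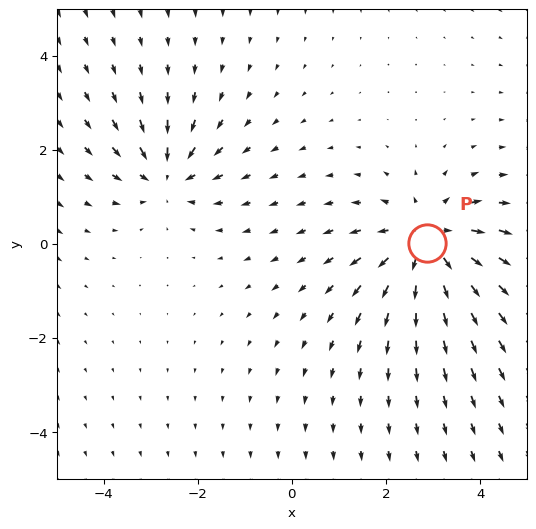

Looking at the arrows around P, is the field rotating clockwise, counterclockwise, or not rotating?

not rotating

Near P at (2.9, 0.0) the arrows show no circulation. The curl there is ≈0.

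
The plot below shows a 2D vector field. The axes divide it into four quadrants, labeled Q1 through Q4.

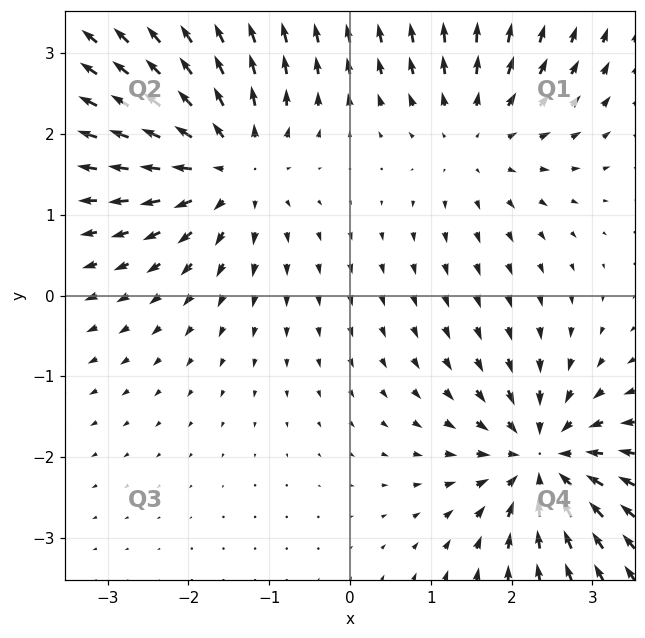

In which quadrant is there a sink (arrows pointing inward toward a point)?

The sink sits at approximately (2.4, -2.0), which lies in quadrant Q4. The divergence there is about -4, negative as expected for a sink.

Q4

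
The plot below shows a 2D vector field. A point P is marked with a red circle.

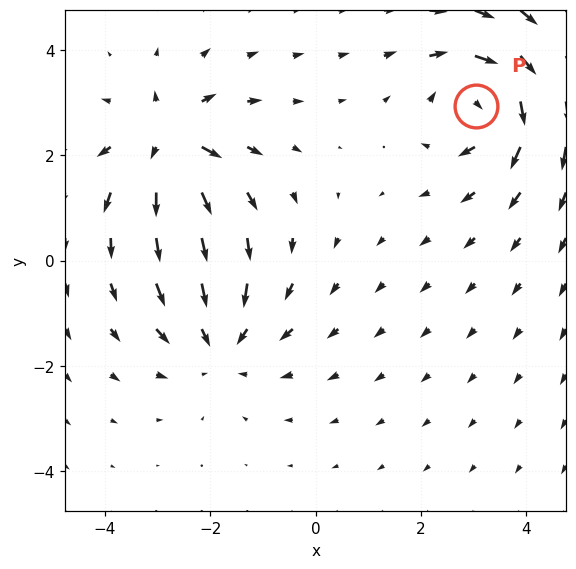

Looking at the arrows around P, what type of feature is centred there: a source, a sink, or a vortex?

vortex

At P (3.1, 2.9) the arrows circulate clockwise. Divergence ≈0, curl about -6 — near-zero divergence with nonzero curl is a vortex.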